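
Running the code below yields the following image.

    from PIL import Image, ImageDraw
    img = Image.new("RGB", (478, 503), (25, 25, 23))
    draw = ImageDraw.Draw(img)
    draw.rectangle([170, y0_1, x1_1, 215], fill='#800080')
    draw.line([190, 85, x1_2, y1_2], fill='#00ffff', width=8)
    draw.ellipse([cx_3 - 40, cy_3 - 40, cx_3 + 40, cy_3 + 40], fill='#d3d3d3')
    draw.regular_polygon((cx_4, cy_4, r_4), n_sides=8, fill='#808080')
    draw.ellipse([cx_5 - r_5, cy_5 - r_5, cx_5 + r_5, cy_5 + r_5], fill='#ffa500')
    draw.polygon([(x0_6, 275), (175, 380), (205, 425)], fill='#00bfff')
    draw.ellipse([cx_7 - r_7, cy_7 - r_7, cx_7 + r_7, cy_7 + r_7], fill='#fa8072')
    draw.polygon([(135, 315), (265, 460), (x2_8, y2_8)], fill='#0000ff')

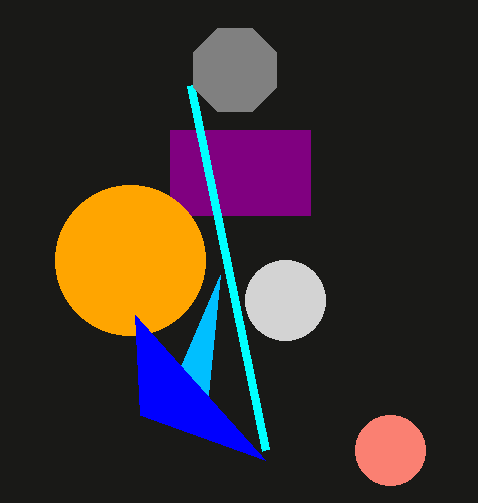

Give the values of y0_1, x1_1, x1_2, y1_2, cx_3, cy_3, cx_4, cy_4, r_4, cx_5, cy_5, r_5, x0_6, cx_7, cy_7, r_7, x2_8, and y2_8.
y0_1 = 130; x1_1 = 310; x1_2 = 265; y1_2 = 450; cx_3 = 285; cy_3 = 300; cx_4 = 235; cy_4 = 70; r_4 = 45; cx_5 = 130; cy_5 = 260; r_5 = 75; x0_6 = 220; cx_7 = 390; cy_7 = 450; r_7 = 35; x2_8 = 140; y2_8 = 415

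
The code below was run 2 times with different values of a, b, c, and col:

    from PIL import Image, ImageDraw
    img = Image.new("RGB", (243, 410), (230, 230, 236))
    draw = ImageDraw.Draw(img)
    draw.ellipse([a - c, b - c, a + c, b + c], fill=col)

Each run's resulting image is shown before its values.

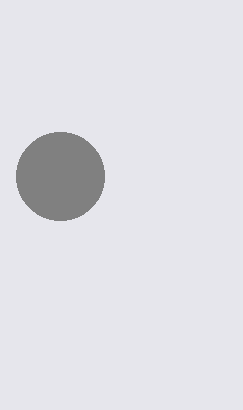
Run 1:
a = 60, b = 176, c = 44, col = 'gray'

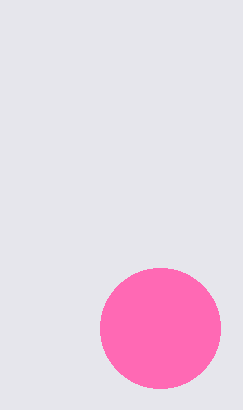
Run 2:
a = 160
b = 328
c = 60
col = 'hotpink'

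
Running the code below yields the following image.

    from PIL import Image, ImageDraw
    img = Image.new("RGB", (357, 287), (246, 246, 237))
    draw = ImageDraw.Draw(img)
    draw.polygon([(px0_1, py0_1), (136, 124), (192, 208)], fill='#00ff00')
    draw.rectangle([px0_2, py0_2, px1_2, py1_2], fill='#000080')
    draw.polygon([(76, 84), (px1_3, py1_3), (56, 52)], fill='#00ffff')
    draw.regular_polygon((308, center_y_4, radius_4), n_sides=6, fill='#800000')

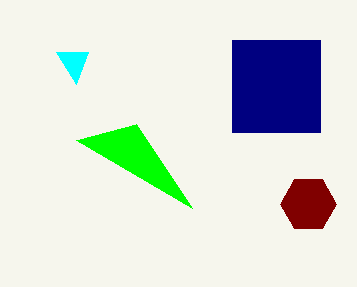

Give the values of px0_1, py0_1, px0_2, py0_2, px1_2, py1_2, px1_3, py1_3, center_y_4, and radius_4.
px0_1 = 76, py0_1 = 140, px0_2 = 232, py0_2 = 40, px1_2 = 320, py1_2 = 132, px1_3 = 88, py1_3 = 52, center_y_4 = 204, radius_4 = 28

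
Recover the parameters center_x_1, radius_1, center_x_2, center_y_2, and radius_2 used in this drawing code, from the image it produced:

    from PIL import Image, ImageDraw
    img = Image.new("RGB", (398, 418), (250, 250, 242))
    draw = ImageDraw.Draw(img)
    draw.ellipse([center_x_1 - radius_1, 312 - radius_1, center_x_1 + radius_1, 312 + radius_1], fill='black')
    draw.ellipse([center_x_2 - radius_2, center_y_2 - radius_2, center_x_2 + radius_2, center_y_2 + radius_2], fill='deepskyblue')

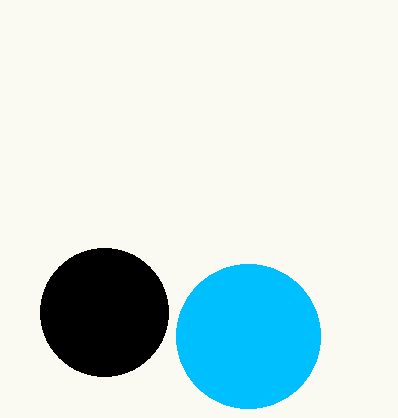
center_x_1 = 104
radius_1 = 64
center_x_2 = 248
center_y_2 = 336
radius_2 = 72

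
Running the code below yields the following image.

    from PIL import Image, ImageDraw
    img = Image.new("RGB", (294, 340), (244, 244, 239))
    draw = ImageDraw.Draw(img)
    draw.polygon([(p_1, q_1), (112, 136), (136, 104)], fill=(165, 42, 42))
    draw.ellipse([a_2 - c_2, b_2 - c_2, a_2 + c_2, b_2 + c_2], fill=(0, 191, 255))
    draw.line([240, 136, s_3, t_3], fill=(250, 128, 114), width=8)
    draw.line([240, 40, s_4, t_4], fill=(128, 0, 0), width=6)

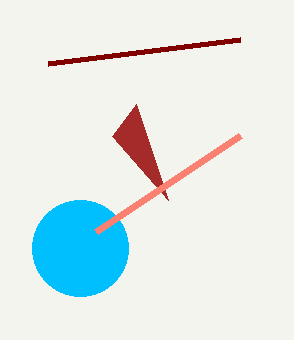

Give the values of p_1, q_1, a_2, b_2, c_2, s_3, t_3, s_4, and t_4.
p_1 = 168, q_1 = 200, a_2 = 80, b_2 = 248, c_2 = 48, s_3 = 96, t_3 = 232, s_4 = 48, t_4 = 64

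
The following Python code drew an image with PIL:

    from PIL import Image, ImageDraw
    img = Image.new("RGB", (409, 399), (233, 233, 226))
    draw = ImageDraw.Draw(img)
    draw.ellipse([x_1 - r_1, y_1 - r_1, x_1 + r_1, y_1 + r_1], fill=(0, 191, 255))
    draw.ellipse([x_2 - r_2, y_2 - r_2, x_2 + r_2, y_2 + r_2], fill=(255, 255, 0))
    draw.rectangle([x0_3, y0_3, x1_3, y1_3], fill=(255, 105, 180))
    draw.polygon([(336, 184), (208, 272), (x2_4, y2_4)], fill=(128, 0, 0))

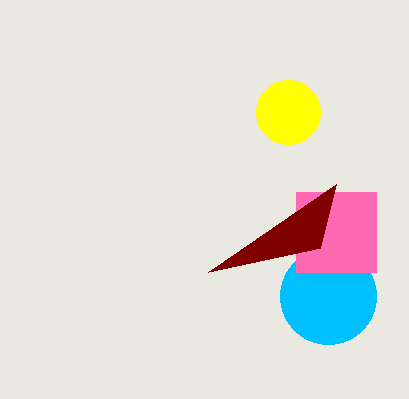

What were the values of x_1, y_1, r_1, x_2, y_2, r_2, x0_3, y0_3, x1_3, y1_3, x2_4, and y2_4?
x_1 = 328, y_1 = 296, r_1 = 48, x_2 = 288, y_2 = 112, r_2 = 32, x0_3 = 296, y0_3 = 192, x1_3 = 376, y1_3 = 272, x2_4 = 320, y2_4 = 248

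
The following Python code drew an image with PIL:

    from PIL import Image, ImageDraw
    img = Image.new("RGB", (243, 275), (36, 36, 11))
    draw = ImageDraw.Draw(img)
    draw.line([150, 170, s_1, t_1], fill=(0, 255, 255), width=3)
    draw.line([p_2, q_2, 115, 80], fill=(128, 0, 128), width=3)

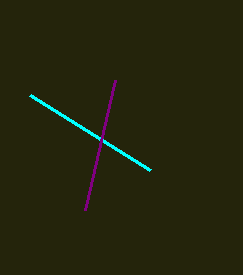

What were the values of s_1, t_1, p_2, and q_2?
s_1 = 30
t_1 = 95
p_2 = 85
q_2 = 210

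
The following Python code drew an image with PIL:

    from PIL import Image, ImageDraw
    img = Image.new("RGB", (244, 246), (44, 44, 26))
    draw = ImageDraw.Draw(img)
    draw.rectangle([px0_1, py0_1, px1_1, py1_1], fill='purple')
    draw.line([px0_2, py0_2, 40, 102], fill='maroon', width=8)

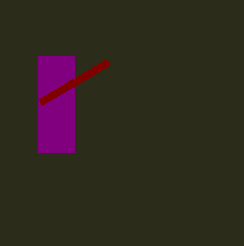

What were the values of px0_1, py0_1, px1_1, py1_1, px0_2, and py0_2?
px0_1 = 38; py0_1 = 56; px1_1 = 74; py1_1 = 152; px0_2 = 108; py0_2 = 62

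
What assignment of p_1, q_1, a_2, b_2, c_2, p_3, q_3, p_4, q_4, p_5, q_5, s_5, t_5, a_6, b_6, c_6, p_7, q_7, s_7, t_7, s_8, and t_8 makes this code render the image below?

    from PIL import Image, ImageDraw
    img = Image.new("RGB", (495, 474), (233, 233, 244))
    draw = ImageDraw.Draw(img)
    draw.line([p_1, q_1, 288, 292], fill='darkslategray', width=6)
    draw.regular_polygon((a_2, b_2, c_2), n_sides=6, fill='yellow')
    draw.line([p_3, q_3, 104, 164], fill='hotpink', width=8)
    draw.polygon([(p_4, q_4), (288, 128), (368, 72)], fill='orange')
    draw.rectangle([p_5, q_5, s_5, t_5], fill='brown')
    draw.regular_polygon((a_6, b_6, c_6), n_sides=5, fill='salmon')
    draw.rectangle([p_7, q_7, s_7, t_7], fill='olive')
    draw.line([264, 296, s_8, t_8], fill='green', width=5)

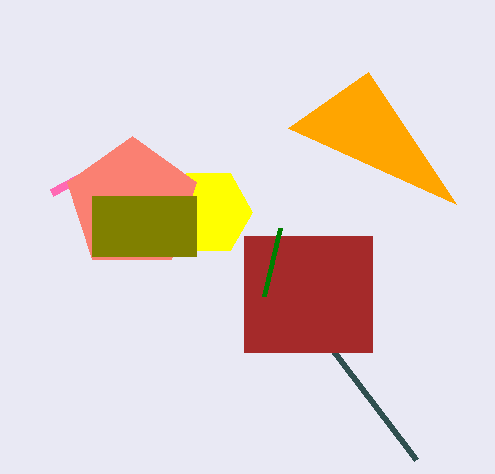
p_1 = 416; q_1 = 460; a_2 = 208; b_2 = 212; c_2 = 44; p_3 = 52; q_3 = 192; p_4 = 456; q_4 = 204; p_5 = 244; q_5 = 236; s_5 = 372; t_5 = 352; a_6 = 132; b_6 = 204; c_6 = 68; p_7 = 92; q_7 = 196; s_7 = 196; t_7 = 256; s_8 = 280; t_8 = 228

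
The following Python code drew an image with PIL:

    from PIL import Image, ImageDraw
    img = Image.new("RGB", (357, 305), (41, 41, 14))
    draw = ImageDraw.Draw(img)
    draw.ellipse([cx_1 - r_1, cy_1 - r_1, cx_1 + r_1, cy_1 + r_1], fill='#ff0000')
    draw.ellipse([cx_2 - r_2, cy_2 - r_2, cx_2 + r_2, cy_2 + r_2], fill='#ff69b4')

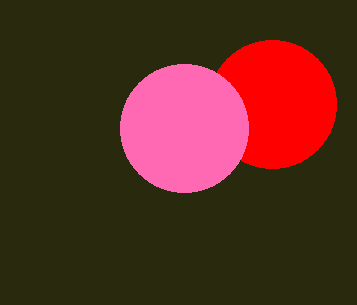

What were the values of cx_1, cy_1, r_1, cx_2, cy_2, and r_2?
cx_1 = 272, cy_1 = 104, r_1 = 64, cx_2 = 184, cy_2 = 128, r_2 = 64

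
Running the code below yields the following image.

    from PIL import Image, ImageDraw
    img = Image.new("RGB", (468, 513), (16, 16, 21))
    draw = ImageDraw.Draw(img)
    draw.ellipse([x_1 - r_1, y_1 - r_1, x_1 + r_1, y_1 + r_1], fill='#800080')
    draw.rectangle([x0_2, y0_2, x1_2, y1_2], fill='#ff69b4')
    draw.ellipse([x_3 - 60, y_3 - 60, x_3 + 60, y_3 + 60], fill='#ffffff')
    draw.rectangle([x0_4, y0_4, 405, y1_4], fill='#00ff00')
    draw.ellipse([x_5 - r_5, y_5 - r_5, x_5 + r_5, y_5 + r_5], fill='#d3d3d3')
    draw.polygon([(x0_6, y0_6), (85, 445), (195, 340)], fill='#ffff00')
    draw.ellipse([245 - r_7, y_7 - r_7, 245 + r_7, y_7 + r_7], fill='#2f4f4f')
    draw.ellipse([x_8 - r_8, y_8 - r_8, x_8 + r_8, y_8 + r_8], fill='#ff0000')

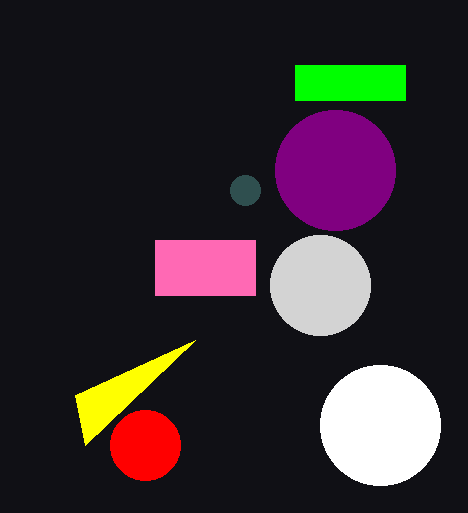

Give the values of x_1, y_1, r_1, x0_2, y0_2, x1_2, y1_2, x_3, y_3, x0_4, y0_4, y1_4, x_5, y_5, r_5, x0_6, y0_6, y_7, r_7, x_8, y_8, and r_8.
x_1 = 335, y_1 = 170, r_1 = 60, x0_2 = 155, y0_2 = 240, x1_2 = 255, y1_2 = 295, x_3 = 380, y_3 = 425, x0_4 = 295, y0_4 = 65, y1_4 = 100, x_5 = 320, y_5 = 285, r_5 = 50, x0_6 = 75, y0_6 = 395, y_7 = 190, r_7 = 15, x_8 = 145, y_8 = 445, r_8 = 35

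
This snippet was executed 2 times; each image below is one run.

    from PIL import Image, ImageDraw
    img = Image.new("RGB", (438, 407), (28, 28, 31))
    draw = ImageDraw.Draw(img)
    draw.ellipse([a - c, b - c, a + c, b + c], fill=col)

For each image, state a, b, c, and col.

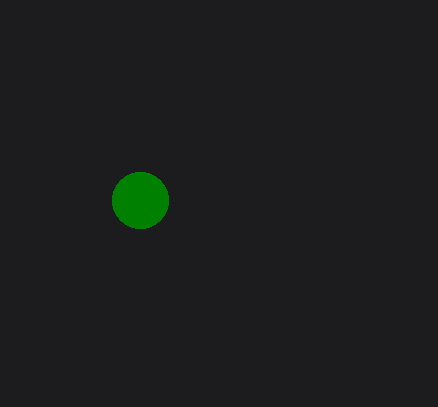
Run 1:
a = 140
b = 200
c = 28
col = 'green'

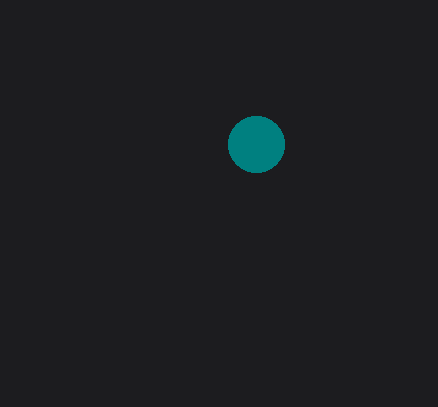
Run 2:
a = 256
b = 144
c = 28
col = 'teal'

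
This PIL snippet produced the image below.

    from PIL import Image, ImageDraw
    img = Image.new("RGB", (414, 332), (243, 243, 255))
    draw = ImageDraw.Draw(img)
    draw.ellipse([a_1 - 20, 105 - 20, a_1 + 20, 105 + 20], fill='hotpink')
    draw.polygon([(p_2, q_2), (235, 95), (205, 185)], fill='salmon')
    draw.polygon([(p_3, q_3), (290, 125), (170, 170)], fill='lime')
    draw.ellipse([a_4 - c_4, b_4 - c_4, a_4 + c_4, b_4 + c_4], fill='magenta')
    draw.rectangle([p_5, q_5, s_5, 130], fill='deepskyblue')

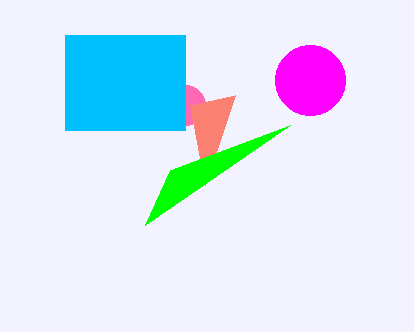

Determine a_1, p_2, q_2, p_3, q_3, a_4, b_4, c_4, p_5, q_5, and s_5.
a_1 = 185; p_2 = 190; q_2 = 105; p_3 = 145; q_3 = 225; a_4 = 310; b_4 = 80; c_4 = 35; p_5 = 65; q_5 = 35; s_5 = 185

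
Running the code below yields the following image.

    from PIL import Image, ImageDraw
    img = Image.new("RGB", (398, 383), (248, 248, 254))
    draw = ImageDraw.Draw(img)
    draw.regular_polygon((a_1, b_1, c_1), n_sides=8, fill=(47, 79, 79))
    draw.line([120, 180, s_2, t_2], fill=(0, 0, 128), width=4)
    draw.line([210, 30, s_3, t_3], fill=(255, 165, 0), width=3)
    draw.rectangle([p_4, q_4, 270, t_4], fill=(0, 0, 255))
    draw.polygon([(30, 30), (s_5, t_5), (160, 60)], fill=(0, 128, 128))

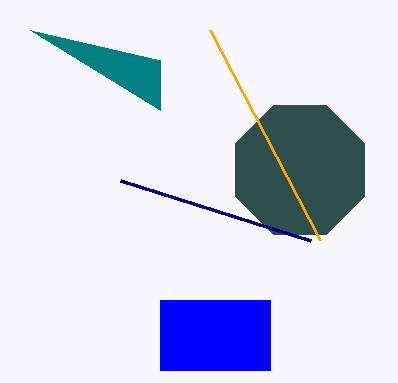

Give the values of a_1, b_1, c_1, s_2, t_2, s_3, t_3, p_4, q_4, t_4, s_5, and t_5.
a_1 = 300; b_1 = 170; c_1 = 70; s_2 = 310; t_2 = 240; s_3 = 320; t_3 = 240; p_4 = 160; q_4 = 300; t_4 = 370; s_5 = 160; t_5 = 110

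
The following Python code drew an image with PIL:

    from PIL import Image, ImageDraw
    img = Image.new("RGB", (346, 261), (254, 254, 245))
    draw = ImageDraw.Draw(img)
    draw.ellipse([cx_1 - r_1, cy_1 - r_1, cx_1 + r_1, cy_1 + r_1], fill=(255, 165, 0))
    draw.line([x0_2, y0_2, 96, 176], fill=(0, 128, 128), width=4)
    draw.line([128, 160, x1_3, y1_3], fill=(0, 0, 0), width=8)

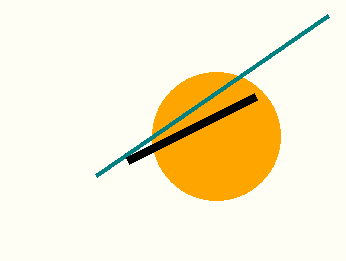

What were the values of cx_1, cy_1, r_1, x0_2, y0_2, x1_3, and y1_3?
cx_1 = 216
cy_1 = 136
r_1 = 64
x0_2 = 328
y0_2 = 16
x1_3 = 256
y1_3 = 96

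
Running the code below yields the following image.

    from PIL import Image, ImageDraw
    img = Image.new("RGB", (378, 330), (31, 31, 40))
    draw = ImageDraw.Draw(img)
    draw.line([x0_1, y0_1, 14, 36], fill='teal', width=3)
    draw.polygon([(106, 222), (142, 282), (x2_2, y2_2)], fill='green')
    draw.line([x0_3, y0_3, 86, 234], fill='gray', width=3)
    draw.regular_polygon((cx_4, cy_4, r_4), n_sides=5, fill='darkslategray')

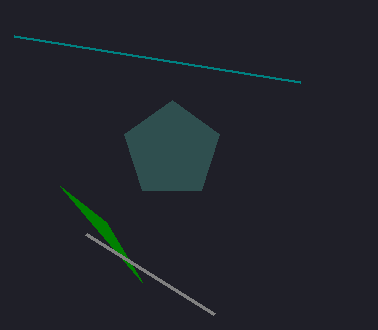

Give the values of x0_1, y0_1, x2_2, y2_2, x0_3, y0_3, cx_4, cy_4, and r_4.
x0_1 = 300; y0_1 = 82; x2_2 = 60; y2_2 = 186; x0_3 = 214; y0_3 = 314; cx_4 = 172; cy_4 = 150; r_4 = 50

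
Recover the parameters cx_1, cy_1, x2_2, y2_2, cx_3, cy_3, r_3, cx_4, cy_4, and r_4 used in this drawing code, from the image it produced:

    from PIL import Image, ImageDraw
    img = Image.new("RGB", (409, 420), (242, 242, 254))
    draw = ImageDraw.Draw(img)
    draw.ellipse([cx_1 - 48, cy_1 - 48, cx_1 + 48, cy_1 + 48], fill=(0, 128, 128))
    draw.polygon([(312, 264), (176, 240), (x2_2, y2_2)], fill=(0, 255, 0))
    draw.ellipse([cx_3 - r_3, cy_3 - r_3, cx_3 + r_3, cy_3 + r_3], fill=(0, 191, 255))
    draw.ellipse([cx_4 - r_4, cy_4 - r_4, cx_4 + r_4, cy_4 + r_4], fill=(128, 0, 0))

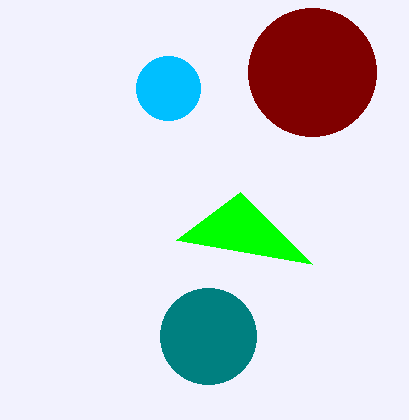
cx_1 = 208; cy_1 = 336; x2_2 = 240; y2_2 = 192; cx_3 = 168; cy_3 = 88; r_3 = 32; cx_4 = 312; cy_4 = 72; r_4 = 64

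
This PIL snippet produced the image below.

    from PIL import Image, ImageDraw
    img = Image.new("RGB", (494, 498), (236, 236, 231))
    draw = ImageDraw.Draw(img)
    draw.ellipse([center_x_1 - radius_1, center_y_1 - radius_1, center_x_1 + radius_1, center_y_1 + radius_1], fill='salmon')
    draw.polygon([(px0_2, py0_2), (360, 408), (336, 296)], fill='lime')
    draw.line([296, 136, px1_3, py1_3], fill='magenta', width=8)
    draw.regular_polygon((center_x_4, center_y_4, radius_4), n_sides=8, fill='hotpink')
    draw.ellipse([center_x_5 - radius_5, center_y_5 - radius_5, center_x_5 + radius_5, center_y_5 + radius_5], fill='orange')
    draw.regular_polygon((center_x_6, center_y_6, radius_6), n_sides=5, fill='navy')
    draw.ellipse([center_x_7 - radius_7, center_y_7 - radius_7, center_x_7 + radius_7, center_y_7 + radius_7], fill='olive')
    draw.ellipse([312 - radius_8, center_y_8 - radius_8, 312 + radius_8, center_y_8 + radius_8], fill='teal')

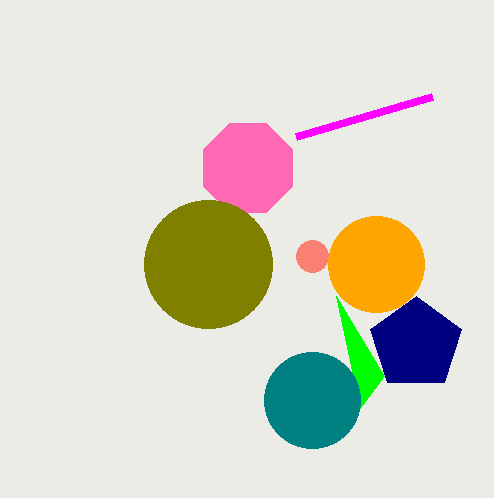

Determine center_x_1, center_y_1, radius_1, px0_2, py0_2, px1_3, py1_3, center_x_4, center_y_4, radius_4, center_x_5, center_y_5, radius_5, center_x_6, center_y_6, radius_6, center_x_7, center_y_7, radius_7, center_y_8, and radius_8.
center_x_1 = 312, center_y_1 = 256, radius_1 = 16, px0_2 = 384, py0_2 = 376, px1_3 = 432, py1_3 = 96, center_x_4 = 248, center_y_4 = 168, radius_4 = 48, center_x_5 = 376, center_y_5 = 264, radius_5 = 48, center_x_6 = 416, center_y_6 = 344, radius_6 = 48, center_x_7 = 208, center_y_7 = 264, radius_7 = 64, center_y_8 = 400, radius_8 = 48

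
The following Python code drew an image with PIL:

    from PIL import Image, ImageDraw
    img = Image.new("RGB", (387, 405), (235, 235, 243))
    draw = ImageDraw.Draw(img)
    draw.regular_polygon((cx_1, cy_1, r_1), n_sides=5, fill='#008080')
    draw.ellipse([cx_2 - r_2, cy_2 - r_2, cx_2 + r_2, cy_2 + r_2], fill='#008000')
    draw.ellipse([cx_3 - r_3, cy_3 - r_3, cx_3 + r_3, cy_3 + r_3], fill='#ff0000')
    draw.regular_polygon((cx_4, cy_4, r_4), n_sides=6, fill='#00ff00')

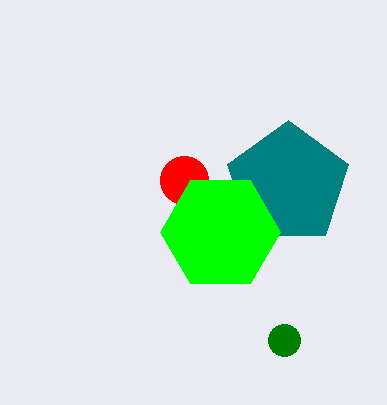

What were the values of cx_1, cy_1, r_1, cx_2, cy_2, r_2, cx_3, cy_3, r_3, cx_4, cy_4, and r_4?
cx_1 = 288
cy_1 = 184
r_1 = 64
cx_2 = 284
cy_2 = 340
r_2 = 16
cx_3 = 184
cy_3 = 180
r_3 = 24
cx_4 = 220
cy_4 = 232
r_4 = 60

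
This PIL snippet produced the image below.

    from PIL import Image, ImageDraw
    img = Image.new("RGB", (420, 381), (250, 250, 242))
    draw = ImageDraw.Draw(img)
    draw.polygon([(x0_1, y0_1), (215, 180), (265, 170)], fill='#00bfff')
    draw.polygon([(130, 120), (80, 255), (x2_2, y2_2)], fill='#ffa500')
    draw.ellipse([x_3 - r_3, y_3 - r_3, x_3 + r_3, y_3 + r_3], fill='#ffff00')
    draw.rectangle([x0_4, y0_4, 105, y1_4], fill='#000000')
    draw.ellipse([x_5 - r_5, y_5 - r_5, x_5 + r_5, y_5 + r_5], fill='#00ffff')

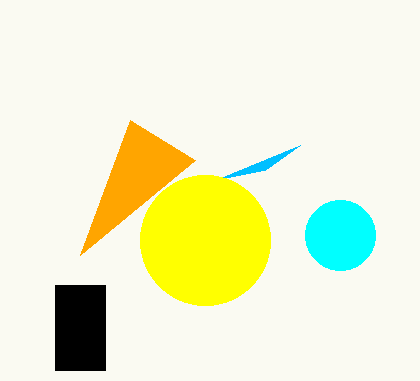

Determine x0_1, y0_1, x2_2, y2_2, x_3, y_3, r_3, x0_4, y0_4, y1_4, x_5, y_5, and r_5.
x0_1 = 300
y0_1 = 145
x2_2 = 195
y2_2 = 160
x_3 = 205
y_3 = 240
r_3 = 65
x0_4 = 55
y0_4 = 285
y1_4 = 370
x_5 = 340
y_5 = 235
r_5 = 35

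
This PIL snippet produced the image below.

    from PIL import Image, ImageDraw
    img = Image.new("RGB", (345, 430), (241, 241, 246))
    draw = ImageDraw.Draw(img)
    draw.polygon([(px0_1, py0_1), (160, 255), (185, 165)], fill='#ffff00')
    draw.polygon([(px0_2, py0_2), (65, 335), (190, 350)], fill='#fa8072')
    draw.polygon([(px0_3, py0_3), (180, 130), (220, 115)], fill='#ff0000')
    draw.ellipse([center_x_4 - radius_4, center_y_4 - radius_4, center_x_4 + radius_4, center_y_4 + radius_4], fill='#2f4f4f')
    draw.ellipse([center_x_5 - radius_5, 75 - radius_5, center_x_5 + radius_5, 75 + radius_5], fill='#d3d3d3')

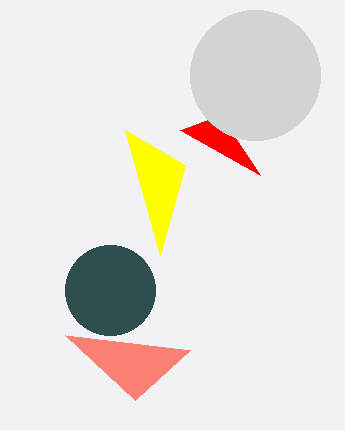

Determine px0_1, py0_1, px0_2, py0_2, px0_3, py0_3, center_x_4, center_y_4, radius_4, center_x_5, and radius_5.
px0_1 = 125, py0_1 = 130, px0_2 = 135, py0_2 = 400, px0_3 = 260, py0_3 = 175, center_x_4 = 110, center_y_4 = 290, radius_4 = 45, center_x_5 = 255, radius_5 = 65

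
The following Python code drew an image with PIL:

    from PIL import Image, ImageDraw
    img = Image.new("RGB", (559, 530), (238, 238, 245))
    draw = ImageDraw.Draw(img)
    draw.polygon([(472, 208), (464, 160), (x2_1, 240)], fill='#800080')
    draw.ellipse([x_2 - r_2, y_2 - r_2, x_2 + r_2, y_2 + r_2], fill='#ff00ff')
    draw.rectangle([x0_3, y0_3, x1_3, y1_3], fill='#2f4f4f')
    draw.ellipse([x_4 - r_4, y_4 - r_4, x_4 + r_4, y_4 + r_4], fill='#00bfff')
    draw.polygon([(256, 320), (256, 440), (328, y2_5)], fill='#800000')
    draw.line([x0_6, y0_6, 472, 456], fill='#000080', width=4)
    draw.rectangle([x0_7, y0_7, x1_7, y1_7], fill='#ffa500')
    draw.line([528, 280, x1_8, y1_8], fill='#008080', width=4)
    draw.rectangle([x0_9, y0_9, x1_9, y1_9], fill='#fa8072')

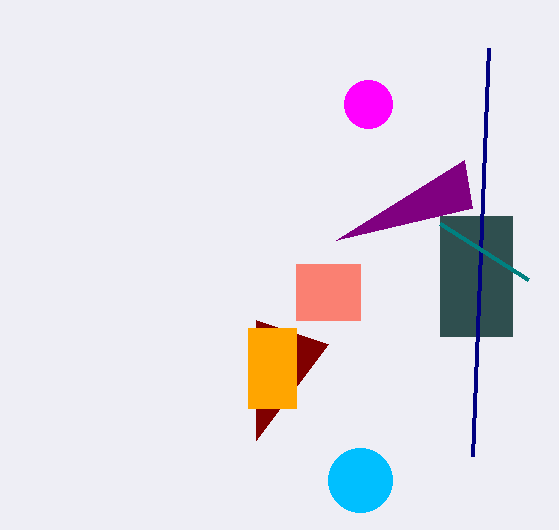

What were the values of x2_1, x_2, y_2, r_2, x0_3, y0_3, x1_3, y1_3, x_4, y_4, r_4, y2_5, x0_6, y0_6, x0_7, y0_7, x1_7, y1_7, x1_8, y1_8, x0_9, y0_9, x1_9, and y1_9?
x2_1 = 336
x_2 = 368
y_2 = 104
r_2 = 24
x0_3 = 440
y0_3 = 216
x1_3 = 512
y1_3 = 336
x_4 = 360
y_4 = 480
r_4 = 32
y2_5 = 344
x0_6 = 488
y0_6 = 48
x0_7 = 248
y0_7 = 328
x1_7 = 296
y1_7 = 408
x1_8 = 440
y1_8 = 224
x0_9 = 296
y0_9 = 264
x1_9 = 360
y1_9 = 320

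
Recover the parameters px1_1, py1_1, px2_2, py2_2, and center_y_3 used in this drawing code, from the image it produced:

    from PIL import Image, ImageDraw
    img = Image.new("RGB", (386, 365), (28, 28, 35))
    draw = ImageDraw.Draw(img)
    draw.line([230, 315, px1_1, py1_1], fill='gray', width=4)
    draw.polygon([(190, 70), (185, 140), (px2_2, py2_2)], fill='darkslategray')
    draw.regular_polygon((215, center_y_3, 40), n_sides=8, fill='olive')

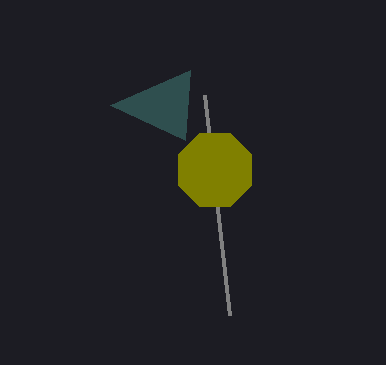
px1_1 = 205
py1_1 = 95
px2_2 = 110
py2_2 = 105
center_y_3 = 170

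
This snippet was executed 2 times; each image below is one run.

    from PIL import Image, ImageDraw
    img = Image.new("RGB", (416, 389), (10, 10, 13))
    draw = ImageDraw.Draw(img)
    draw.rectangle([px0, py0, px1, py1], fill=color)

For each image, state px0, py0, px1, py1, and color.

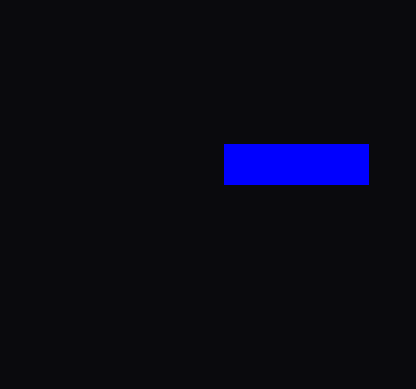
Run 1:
px0 = 224; py0 = 144; px1 = 368; py1 = 184; color = 'blue'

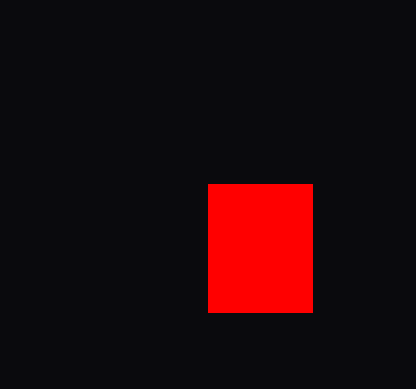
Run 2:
px0 = 208; py0 = 184; px1 = 312; py1 = 312; color = 'red'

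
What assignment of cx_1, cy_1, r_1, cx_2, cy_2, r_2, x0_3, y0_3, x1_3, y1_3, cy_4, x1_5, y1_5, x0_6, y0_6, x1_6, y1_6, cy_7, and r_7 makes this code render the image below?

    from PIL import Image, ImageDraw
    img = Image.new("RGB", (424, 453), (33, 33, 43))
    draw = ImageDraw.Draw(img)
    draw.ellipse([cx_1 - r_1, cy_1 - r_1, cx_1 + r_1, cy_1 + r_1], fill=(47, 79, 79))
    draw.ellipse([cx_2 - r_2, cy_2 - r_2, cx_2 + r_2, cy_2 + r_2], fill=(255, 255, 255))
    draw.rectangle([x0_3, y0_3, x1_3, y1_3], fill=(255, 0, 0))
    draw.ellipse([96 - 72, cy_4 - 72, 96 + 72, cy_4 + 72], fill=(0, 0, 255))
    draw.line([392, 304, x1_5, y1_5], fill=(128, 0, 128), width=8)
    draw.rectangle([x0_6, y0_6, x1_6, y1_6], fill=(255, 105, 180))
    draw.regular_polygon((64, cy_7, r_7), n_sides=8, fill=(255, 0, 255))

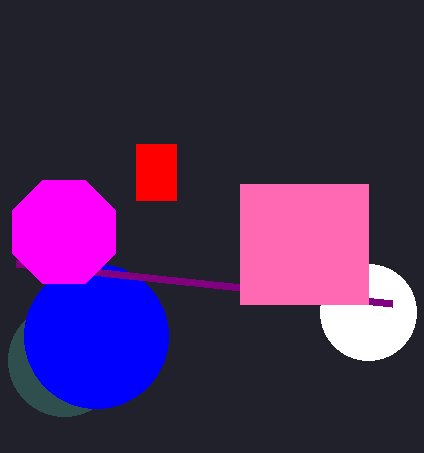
cx_1 = 64, cy_1 = 360, r_1 = 56, cx_2 = 368, cy_2 = 312, r_2 = 48, x0_3 = 136, y0_3 = 144, x1_3 = 176, y1_3 = 200, cy_4 = 336, x1_5 = 16, y1_5 = 264, x0_6 = 240, y0_6 = 184, x1_6 = 368, y1_6 = 304, cy_7 = 232, r_7 = 56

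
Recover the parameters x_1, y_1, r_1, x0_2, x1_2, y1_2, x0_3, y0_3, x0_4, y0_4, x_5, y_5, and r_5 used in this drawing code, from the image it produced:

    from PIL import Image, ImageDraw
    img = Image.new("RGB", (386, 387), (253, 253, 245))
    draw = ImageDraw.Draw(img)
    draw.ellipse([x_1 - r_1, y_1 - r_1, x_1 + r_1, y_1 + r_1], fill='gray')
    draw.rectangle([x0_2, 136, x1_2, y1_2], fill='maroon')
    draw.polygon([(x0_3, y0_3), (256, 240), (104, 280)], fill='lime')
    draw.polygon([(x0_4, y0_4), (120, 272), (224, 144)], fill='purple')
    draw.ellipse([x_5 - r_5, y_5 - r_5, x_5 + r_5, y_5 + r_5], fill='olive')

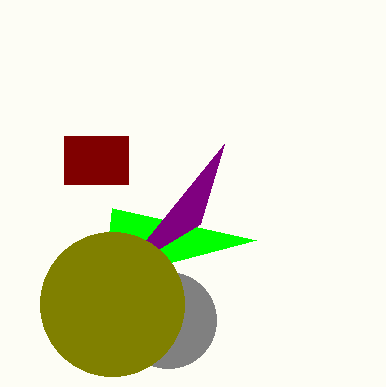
x_1 = 168
y_1 = 320
r_1 = 48
x0_2 = 64
x1_2 = 128
y1_2 = 184
x0_3 = 112
y0_3 = 208
x0_4 = 200
y0_4 = 224
x_5 = 112
y_5 = 304
r_5 = 72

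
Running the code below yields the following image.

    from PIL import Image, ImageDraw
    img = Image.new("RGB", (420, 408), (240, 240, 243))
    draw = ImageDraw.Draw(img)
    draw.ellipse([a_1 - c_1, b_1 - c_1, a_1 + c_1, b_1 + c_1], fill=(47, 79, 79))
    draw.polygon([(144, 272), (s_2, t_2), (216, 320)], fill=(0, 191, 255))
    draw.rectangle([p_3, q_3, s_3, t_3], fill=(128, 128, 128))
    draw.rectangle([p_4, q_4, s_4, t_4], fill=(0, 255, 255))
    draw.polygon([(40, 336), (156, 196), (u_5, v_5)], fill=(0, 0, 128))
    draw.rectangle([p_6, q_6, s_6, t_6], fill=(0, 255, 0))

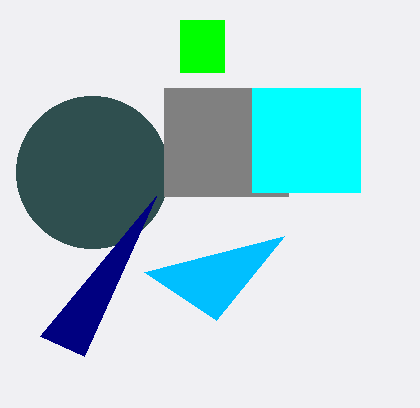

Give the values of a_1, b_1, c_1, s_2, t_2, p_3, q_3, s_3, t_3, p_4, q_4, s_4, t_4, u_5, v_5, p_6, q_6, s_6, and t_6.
a_1 = 92; b_1 = 172; c_1 = 76; s_2 = 284; t_2 = 236; p_3 = 164; q_3 = 88; s_3 = 288; t_3 = 196; p_4 = 252; q_4 = 88; s_4 = 360; t_4 = 192; u_5 = 84; v_5 = 356; p_6 = 180; q_6 = 20; s_6 = 224; t_6 = 72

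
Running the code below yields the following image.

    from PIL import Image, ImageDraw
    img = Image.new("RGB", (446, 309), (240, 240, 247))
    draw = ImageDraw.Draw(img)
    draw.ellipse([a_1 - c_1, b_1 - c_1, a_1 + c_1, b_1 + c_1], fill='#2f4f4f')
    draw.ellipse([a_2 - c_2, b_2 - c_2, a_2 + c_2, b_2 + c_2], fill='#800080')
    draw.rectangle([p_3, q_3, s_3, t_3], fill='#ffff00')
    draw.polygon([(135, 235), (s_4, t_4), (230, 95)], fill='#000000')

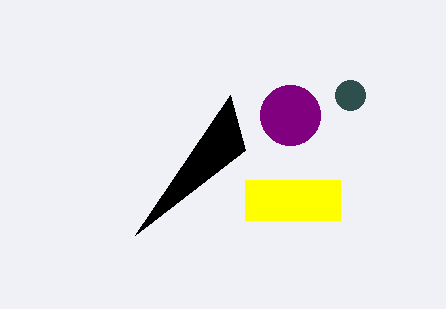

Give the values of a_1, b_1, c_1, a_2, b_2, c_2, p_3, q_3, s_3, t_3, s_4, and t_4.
a_1 = 350
b_1 = 95
c_1 = 15
a_2 = 290
b_2 = 115
c_2 = 30
p_3 = 245
q_3 = 180
s_3 = 340
t_3 = 220
s_4 = 245
t_4 = 150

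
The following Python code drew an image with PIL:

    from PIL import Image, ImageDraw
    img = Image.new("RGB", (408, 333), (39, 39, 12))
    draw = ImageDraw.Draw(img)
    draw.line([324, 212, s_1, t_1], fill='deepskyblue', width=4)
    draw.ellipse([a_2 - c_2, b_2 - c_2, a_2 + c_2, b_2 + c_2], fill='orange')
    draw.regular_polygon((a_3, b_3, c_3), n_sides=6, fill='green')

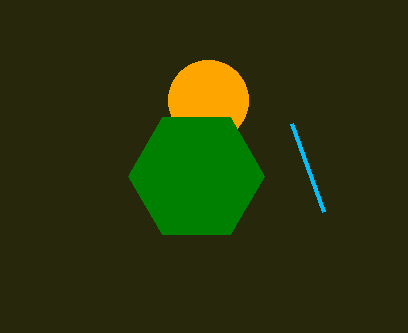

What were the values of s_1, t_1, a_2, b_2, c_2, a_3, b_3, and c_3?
s_1 = 292
t_1 = 124
a_2 = 208
b_2 = 100
c_2 = 40
a_3 = 196
b_3 = 176
c_3 = 68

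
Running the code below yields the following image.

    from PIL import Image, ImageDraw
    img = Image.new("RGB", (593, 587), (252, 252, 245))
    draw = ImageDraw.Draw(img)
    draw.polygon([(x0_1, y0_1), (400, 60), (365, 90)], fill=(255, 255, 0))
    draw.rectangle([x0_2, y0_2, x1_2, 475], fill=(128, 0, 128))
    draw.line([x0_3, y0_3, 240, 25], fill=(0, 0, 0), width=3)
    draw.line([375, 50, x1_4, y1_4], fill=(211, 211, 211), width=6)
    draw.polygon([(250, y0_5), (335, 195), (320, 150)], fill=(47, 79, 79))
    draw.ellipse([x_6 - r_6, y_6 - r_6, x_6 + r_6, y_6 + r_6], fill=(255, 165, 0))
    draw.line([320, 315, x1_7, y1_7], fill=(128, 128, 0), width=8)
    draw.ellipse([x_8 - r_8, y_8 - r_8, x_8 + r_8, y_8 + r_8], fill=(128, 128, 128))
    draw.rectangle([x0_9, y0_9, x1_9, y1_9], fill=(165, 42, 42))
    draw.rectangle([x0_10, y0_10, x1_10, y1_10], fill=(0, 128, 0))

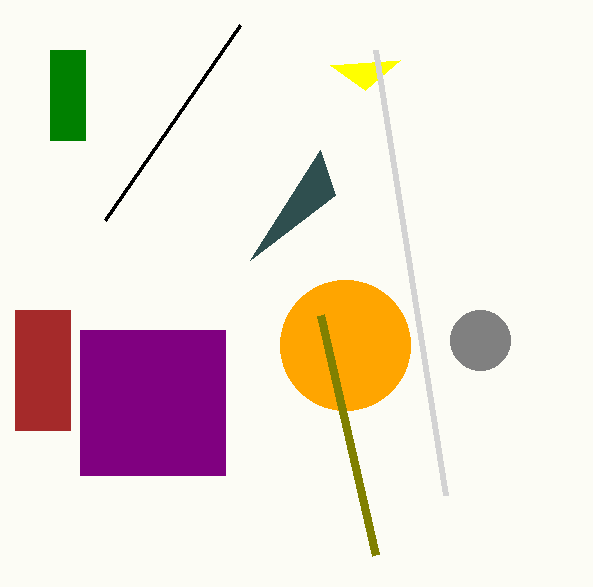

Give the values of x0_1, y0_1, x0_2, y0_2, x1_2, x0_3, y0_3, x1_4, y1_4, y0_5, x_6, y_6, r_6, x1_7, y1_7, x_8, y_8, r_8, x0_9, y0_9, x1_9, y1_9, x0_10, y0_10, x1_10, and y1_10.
x0_1 = 330
y0_1 = 65
x0_2 = 80
y0_2 = 330
x1_2 = 225
x0_3 = 105
y0_3 = 220
x1_4 = 445
y1_4 = 495
y0_5 = 260
x_6 = 345
y_6 = 345
r_6 = 65
x1_7 = 375
y1_7 = 555
x_8 = 480
y_8 = 340
r_8 = 30
x0_9 = 15
y0_9 = 310
x1_9 = 70
y1_9 = 430
x0_10 = 50
y0_10 = 50
x1_10 = 85
y1_10 = 140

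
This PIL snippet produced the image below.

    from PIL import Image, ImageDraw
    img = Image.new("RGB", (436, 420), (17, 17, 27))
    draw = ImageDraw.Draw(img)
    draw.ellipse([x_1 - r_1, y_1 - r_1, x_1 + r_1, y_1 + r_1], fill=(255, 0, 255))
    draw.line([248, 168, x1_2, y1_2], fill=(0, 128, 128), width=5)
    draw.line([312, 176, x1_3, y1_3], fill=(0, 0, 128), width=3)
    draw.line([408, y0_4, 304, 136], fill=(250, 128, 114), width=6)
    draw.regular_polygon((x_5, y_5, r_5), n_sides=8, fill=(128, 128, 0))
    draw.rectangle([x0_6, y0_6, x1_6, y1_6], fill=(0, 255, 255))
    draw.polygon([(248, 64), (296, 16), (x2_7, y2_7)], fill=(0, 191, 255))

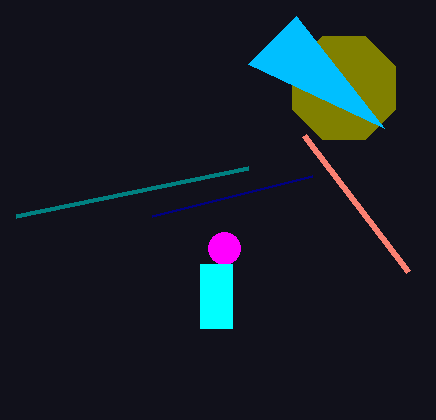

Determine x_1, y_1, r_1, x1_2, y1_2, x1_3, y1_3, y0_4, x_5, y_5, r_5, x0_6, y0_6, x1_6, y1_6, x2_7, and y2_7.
x_1 = 224
y_1 = 248
r_1 = 16
x1_2 = 16
y1_2 = 216
x1_3 = 152
y1_3 = 216
y0_4 = 272
x_5 = 344
y_5 = 88
r_5 = 56
x0_6 = 200
y0_6 = 264
x1_6 = 232
y1_6 = 328
x2_7 = 384
y2_7 = 128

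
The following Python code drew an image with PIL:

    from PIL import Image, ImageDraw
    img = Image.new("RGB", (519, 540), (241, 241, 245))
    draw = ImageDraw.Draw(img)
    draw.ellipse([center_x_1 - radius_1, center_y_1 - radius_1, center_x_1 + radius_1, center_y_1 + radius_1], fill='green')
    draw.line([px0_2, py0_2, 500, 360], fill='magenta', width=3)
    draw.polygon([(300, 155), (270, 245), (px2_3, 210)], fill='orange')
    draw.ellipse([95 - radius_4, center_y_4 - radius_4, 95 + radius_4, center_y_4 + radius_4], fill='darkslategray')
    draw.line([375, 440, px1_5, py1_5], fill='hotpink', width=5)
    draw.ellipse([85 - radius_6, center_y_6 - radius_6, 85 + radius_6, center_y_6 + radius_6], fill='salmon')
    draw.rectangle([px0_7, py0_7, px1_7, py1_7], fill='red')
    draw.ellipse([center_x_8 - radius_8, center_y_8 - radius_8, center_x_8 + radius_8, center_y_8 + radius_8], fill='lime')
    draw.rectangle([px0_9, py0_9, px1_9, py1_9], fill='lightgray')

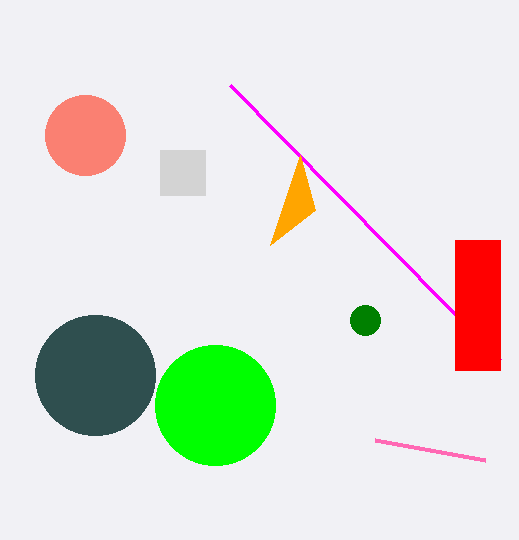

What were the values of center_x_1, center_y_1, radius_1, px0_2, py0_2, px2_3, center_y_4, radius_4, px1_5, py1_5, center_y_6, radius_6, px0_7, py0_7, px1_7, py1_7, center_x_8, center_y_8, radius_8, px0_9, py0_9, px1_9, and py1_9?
center_x_1 = 365
center_y_1 = 320
radius_1 = 15
px0_2 = 230
py0_2 = 85
px2_3 = 315
center_y_4 = 375
radius_4 = 60
px1_5 = 485
py1_5 = 460
center_y_6 = 135
radius_6 = 40
px0_7 = 455
py0_7 = 240
px1_7 = 500
py1_7 = 370
center_x_8 = 215
center_y_8 = 405
radius_8 = 60
px0_9 = 160
py0_9 = 150
px1_9 = 205
py1_9 = 195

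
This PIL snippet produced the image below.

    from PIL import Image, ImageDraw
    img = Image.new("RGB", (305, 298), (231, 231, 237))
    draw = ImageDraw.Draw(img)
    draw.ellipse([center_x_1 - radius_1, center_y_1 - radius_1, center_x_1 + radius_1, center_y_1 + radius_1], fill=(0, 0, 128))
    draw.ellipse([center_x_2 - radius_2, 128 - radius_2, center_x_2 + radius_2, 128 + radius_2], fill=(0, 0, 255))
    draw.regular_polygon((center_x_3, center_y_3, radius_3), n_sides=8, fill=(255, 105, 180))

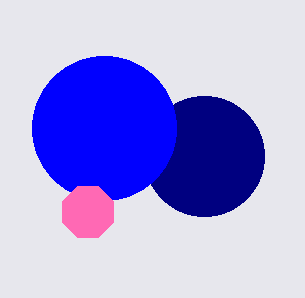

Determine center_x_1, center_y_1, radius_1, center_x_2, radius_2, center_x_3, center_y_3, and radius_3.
center_x_1 = 204
center_y_1 = 156
radius_1 = 60
center_x_2 = 104
radius_2 = 72
center_x_3 = 88
center_y_3 = 212
radius_3 = 28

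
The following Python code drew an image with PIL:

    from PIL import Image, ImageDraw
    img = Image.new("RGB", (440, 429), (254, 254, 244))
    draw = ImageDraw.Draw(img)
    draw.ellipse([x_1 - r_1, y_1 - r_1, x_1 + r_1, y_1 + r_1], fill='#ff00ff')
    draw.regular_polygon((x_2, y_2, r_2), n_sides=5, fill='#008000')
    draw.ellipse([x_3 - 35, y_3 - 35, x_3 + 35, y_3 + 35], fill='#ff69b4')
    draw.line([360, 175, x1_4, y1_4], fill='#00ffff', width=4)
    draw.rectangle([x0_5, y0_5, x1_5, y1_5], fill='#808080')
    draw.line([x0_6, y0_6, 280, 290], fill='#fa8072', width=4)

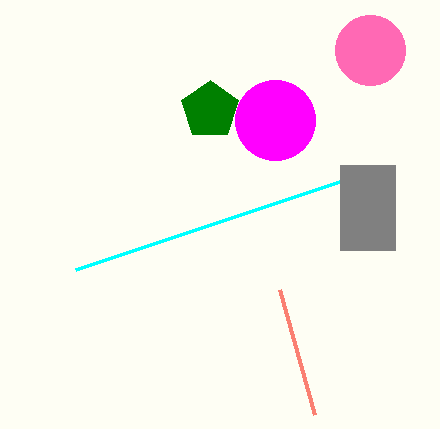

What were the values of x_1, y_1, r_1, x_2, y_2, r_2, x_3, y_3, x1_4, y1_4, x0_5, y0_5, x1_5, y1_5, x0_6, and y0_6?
x_1 = 275, y_1 = 120, r_1 = 40, x_2 = 210, y_2 = 110, r_2 = 30, x_3 = 370, y_3 = 50, x1_4 = 75, y1_4 = 270, x0_5 = 340, y0_5 = 165, x1_5 = 395, y1_5 = 250, x0_6 = 315, y0_6 = 415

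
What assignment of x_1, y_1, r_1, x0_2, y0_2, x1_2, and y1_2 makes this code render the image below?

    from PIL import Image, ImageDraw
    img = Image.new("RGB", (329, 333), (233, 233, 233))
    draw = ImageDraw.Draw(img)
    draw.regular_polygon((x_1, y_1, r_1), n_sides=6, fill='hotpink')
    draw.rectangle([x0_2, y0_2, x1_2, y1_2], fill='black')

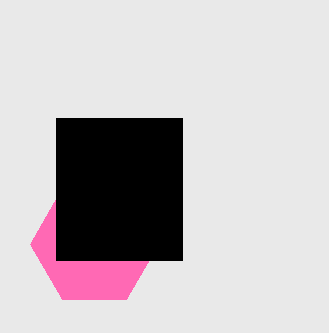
x_1 = 94, y_1 = 244, r_1 = 64, x0_2 = 56, y0_2 = 118, x1_2 = 182, y1_2 = 260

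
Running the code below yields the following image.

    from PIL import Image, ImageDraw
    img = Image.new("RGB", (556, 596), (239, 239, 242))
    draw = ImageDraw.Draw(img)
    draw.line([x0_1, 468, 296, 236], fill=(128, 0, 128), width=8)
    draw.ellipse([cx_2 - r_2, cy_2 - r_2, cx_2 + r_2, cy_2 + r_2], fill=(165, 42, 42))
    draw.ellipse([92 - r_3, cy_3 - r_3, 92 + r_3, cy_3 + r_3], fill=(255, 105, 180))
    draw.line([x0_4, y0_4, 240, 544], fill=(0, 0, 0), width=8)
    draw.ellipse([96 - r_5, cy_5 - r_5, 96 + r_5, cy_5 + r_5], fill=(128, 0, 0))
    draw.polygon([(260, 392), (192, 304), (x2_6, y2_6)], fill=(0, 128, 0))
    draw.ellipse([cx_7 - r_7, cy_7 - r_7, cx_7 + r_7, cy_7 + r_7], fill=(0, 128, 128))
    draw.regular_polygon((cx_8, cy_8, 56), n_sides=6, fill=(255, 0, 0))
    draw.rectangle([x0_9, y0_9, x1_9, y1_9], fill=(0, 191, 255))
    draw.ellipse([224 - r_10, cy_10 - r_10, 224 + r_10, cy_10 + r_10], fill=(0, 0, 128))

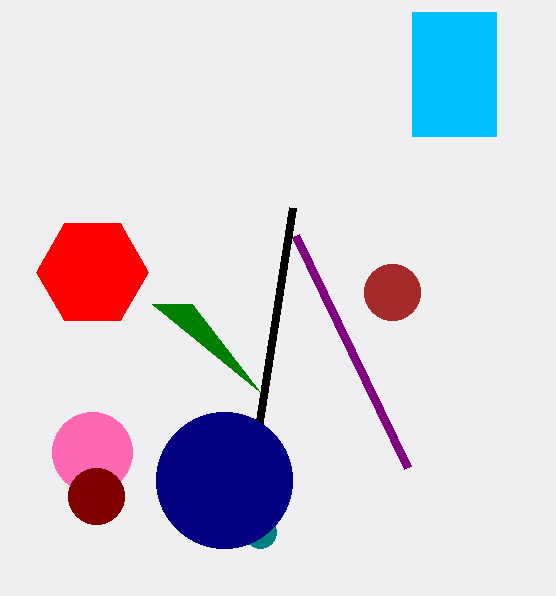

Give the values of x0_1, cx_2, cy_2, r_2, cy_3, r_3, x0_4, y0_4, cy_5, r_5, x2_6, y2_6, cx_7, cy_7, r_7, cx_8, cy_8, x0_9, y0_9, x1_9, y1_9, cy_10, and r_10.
x0_1 = 408, cx_2 = 392, cy_2 = 292, r_2 = 28, cy_3 = 452, r_3 = 40, x0_4 = 292, y0_4 = 208, cy_5 = 496, r_5 = 28, x2_6 = 152, y2_6 = 304, cx_7 = 260, cy_7 = 532, r_7 = 16, cx_8 = 92, cy_8 = 272, x0_9 = 412, y0_9 = 12, x1_9 = 496, y1_9 = 136, cy_10 = 480, r_10 = 68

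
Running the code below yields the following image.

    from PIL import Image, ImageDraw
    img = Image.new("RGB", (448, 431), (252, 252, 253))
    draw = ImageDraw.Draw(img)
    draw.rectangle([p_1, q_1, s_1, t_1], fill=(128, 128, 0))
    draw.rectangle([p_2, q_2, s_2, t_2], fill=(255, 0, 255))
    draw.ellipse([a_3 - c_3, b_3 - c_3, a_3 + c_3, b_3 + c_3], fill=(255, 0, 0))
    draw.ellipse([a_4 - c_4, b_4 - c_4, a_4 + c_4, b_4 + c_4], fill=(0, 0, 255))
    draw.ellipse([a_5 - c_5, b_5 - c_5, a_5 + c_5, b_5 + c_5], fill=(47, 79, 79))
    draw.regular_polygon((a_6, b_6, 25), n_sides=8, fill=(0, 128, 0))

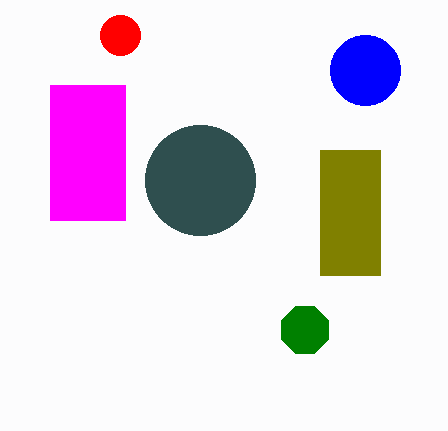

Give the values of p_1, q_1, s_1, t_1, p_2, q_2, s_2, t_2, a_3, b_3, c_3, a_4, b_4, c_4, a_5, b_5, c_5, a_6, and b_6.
p_1 = 320
q_1 = 150
s_1 = 380
t_1 = 275
p_2 = 50
q_2 = 85
s_2 = 125
t_2 = 220
a_3 = 120
b_3 = 35
c_3 = 20
a_4 = 365
b_4 = 70
c_4 = 35
a_5 = 200
b_5 = 180
c_5 = 55
a_6 = 305
b_6 = 330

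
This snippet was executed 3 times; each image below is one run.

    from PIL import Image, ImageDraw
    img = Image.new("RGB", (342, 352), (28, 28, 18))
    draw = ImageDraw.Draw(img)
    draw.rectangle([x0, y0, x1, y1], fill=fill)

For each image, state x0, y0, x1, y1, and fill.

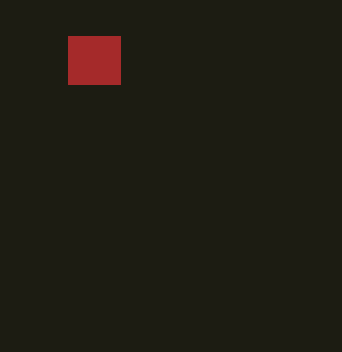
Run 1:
x0 = 68, y0 = 36, x1 = 120, y1 = 84, fill = 'brown'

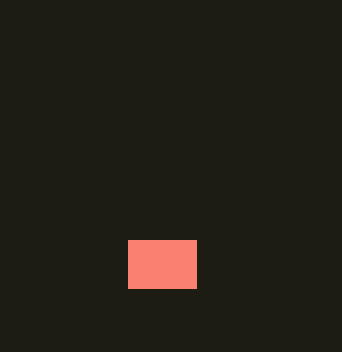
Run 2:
x0 = 128
y0 = 240
x1 = 196
y1 = 288
fill = 'salmon'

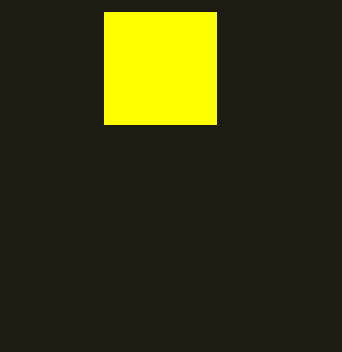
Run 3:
x0 = 104, y0 = 12, x1 = 216, y1 = 124, fill = 'yellow'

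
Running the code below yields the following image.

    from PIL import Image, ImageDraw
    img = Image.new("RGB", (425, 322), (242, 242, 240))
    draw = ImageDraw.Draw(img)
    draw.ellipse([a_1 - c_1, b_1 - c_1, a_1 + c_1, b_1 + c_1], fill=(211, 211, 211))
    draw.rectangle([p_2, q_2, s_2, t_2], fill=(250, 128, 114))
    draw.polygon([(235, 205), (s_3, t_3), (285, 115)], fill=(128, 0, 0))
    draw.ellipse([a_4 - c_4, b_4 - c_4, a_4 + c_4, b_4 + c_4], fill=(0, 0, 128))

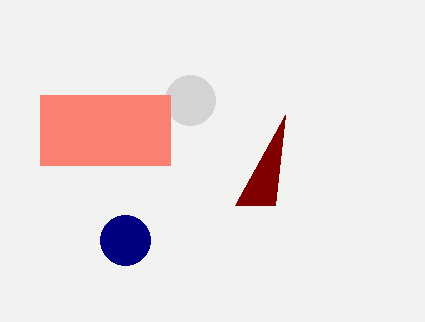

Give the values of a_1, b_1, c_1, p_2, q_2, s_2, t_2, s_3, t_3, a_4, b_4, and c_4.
a_1 = 190; b_1 = 100; c_1 = 25; p_2 = 40; q_2 = 95; s_2 = 170; t_2 = 165; s_3 = 275; t_3 = 205; a_4 = 125; b_4 = 240; c_4 = 25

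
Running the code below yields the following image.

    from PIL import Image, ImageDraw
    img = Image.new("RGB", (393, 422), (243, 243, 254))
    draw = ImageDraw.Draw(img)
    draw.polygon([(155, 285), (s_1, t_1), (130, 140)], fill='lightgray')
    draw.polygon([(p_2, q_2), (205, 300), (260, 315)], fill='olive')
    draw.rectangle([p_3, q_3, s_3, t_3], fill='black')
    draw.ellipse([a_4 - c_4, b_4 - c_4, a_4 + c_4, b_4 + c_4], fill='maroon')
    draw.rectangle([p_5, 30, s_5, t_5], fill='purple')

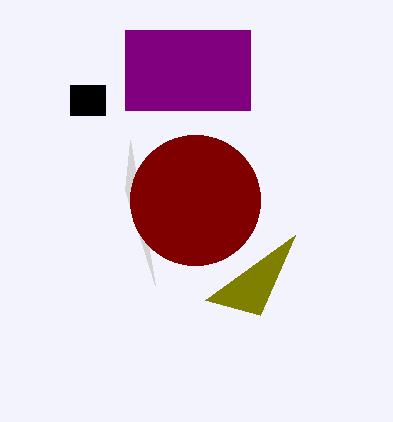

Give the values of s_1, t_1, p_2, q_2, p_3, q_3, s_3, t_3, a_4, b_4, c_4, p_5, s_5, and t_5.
s_1 = 125, t_1 = 190, p_2 = 295, q_2 = 235, p_3 = 70, q_3 = 85, s_3 = 105, t_3 = 115, a_4 = 195, b_4 = 200, c_4 = 65, p_5 = 125, s_5 = 250, t_5 = 110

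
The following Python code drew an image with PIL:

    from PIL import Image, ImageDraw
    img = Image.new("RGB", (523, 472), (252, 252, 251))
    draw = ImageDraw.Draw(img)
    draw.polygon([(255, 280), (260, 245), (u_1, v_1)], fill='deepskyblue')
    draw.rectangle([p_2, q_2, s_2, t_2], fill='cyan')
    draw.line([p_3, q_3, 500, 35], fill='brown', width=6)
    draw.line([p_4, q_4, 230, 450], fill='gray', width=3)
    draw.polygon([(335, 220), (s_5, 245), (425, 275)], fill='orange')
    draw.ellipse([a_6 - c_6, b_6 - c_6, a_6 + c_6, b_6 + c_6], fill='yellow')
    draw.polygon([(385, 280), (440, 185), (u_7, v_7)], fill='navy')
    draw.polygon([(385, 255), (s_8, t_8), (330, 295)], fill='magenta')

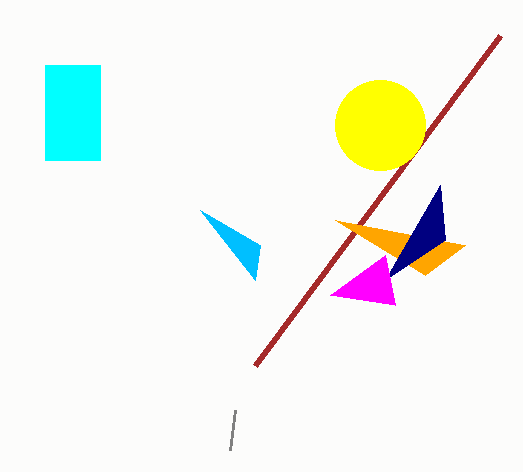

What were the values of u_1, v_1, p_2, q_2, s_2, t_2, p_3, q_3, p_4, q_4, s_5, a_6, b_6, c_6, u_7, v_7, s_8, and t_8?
u_1 = 200, v_1 = 210, p_2 = 45, q_2 = 65, s_2 = 100, t_2 = 160, p_3 = 255, q_3 = 365, p_4 = 235, q_4 = 410, s_5 = 465, a_6 = 380, b_6 = 125, c_6 = 45, u_7 = 445, v_7 = 240, s_8 = 395, t_8 = 305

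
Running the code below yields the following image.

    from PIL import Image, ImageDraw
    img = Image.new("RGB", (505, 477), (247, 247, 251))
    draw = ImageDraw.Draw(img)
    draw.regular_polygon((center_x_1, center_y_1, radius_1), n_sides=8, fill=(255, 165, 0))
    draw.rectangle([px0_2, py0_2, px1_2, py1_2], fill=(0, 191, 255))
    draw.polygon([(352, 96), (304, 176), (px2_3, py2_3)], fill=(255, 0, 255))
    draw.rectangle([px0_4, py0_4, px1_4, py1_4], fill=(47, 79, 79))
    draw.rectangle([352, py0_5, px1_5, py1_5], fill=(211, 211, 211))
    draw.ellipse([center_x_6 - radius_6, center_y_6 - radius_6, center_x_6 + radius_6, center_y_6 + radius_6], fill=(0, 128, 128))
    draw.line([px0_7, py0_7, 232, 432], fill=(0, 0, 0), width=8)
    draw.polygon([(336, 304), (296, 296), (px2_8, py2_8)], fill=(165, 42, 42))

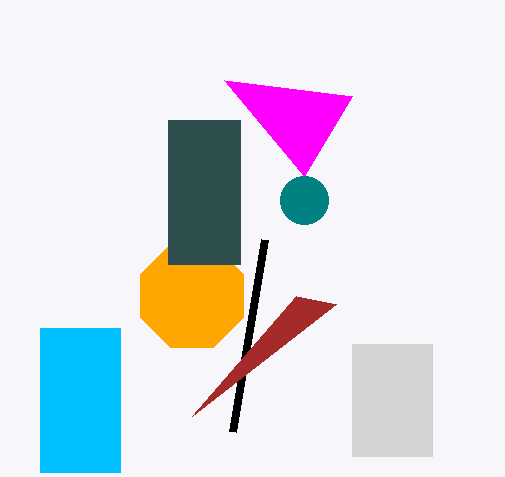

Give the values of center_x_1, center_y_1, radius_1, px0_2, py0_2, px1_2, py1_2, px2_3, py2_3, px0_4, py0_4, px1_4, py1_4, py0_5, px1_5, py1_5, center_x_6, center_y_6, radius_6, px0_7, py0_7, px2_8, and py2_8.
center_x_1 = 192; center_y_1 = 296; radius_1 = 56; px0_2 = 40; py0_2 = 328; px1_2 = 120; py1_2 = 472; px2_3 = 224; py2_3 = 80; px0_4 = 168; py0_4 = 120; px1_4 = 240; py1_4 = 264; py0_5 = 344; px1_5 = 432; py1_5 = 456; center_x_6 = 304; center_y_6 = 200; radius_6 = 24; px0_7 = 264; py0_7 = 240; px2_8 = 192; py2_8 = 416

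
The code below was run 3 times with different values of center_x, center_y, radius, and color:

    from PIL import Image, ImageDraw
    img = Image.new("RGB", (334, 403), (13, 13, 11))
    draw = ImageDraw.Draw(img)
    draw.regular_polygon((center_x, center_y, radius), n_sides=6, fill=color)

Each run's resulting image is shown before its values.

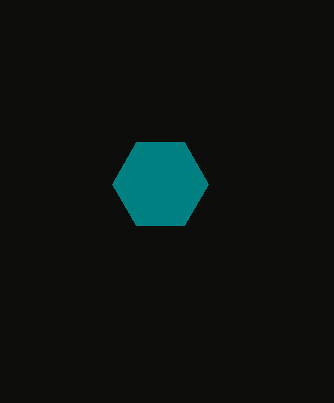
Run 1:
center_x = 160; center_y = 184; radius = 48; color = 'teal'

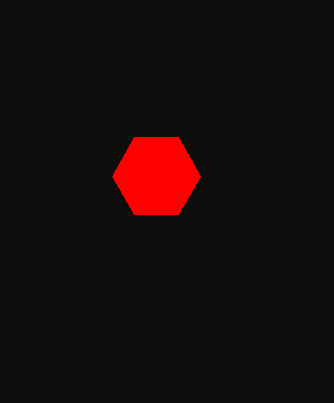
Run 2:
center_x = 156
center_y = 176
radius = 44
color = 'red'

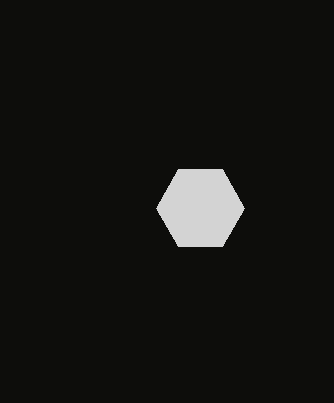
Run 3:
center_x = 200, center_y = 208, radius = 44, color = 'lightgray'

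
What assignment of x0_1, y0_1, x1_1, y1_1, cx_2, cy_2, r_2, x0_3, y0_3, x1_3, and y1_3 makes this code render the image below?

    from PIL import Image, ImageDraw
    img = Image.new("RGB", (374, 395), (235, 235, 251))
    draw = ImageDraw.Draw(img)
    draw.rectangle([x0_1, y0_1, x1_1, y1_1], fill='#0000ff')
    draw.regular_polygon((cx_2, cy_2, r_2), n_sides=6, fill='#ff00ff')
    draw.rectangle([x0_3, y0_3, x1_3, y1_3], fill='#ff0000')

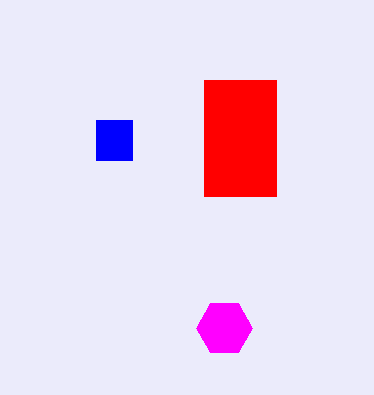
x0_1 = 96, y0_1 = 120, x1_1 = 132, y1_1 = 160, cx_2 = 224, cy_2 = 328, r_2 = 28, x0_3 = 204, y0_3 = 80, x1_3 = 276, y1_3 = 196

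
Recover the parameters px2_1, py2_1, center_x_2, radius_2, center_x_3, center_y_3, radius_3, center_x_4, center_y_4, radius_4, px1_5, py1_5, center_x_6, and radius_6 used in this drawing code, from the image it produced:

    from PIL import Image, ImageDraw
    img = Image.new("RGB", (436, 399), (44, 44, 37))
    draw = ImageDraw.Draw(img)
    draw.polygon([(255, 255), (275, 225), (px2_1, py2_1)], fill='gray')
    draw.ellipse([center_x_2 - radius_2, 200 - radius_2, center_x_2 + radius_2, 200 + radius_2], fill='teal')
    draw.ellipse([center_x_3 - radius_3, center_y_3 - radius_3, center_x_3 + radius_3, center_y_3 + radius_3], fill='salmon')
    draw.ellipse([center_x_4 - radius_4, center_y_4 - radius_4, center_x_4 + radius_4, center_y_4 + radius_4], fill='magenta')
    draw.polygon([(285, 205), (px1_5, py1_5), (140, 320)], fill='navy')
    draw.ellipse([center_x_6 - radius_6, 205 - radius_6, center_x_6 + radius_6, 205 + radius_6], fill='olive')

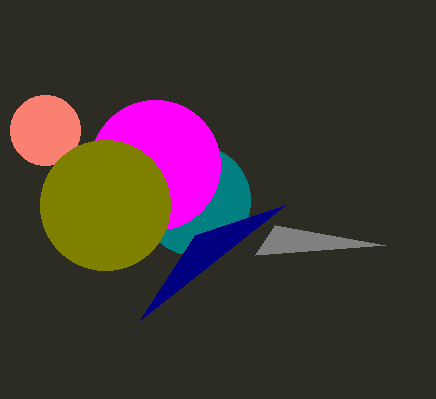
px2_1 = 385; py2_1 = 245; center_x_2 = 195; radius_2 = 55; center_x_3 = 45; center_y_3 = 130; radius_3 = 35; center_x_4 = 155; center_y_4 = 165; radius_4 = 65; px1_5 = 195; py1_5 = 235; center_x_6 = 105; radius_6 = 65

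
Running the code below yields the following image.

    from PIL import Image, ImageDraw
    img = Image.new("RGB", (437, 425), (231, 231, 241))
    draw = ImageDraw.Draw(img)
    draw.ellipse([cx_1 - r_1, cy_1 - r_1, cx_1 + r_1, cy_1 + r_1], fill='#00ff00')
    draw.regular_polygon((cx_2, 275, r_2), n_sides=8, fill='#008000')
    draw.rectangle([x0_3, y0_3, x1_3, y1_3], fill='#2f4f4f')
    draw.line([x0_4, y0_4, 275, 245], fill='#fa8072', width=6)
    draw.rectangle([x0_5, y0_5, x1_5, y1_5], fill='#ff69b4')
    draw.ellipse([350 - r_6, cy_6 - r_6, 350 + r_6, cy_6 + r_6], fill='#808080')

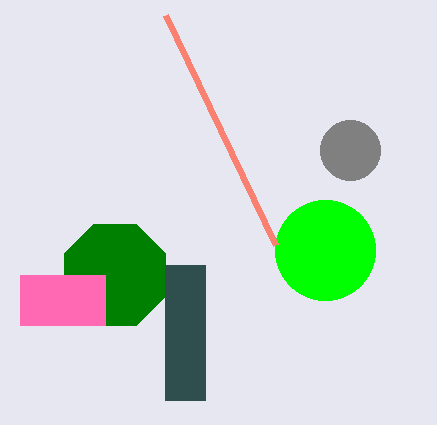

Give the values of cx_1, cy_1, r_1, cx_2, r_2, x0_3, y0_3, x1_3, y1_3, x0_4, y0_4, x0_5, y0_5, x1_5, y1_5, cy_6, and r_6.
cx_1 = 325; cy_1 = 250; r_1 = 50; cx_2 = 115; r_2 = 55; x0_3 = 165; y0_3 = 265; x1_3 = 205; y1_3 = 400; x0_4 = 165; y0_4 = 15; x0_5 = 20; y0_5 = 275; x1_5 = 105; y1_5 = 325; cy_6 = 150; r_6 = 30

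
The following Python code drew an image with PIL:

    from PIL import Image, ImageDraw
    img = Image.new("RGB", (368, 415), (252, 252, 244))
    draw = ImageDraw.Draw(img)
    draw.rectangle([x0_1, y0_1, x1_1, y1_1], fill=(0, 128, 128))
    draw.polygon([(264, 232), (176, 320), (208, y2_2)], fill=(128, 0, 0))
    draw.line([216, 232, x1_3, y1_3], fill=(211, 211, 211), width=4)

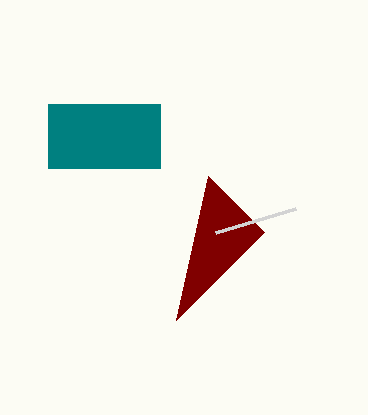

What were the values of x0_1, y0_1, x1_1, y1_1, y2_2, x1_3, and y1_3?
x0_1 = 48, y0_1 = 104, x1_1 = 160, y1_1 = 168, y2_2 = 176, x1_3 = 296, y1_3 = 208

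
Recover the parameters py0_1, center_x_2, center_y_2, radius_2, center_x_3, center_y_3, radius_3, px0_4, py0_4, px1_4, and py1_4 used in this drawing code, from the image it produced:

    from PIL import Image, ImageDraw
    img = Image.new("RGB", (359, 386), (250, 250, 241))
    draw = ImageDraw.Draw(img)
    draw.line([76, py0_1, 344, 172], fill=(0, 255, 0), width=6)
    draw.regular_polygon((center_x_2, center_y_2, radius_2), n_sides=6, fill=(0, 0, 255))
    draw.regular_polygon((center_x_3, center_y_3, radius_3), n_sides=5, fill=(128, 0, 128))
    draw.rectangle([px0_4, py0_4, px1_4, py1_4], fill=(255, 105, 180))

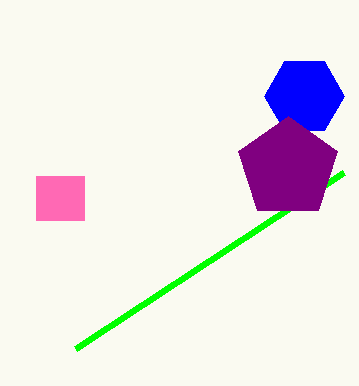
py0_1 = 348
center_x_2 = 304
center_y_2 = 96
radius_2 = 40
center_x_3 = 288
center_y_3 = 168
radius_3 = 52
px0_4 = 36
py0_4 = 176
px1_4 = 84
py1_4 = 220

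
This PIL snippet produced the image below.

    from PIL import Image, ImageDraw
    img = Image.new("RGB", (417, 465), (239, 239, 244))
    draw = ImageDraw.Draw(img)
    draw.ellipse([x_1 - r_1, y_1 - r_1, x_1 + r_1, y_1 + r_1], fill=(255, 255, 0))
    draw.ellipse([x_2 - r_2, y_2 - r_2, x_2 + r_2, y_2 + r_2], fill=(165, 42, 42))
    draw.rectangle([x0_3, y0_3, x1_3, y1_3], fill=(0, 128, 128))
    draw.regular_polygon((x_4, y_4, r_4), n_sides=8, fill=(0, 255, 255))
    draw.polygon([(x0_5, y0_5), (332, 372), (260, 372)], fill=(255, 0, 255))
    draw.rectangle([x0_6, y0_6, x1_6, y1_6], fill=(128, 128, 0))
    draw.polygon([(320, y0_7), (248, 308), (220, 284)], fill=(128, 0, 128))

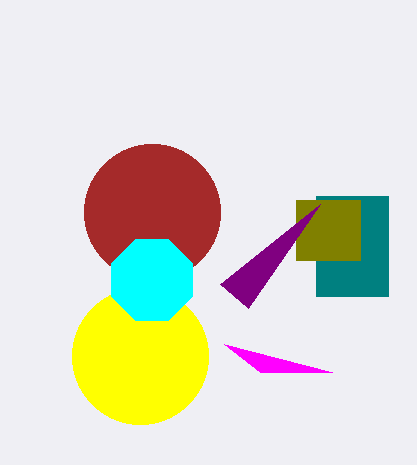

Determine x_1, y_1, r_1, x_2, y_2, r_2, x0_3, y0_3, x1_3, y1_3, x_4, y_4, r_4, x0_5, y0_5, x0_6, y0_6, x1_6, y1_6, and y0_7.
x_1 = 140; y_1 = 356; r_1 = 68; x_2 = 152; y_2 = 212; r_2 = 68; x0_3 = 316; y0_3 = 196; x1_3 = 388; y1_3 = 296; x_4 = 152; y_4 = 280; r_4 = 44; x0_5 = 224; y0_5 = 344; x0_6 = 296; y0_6 = 200; x1_6 = 360; y1_6 = 260; y0_7 = 204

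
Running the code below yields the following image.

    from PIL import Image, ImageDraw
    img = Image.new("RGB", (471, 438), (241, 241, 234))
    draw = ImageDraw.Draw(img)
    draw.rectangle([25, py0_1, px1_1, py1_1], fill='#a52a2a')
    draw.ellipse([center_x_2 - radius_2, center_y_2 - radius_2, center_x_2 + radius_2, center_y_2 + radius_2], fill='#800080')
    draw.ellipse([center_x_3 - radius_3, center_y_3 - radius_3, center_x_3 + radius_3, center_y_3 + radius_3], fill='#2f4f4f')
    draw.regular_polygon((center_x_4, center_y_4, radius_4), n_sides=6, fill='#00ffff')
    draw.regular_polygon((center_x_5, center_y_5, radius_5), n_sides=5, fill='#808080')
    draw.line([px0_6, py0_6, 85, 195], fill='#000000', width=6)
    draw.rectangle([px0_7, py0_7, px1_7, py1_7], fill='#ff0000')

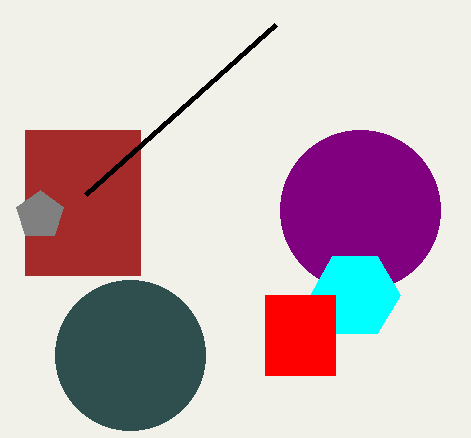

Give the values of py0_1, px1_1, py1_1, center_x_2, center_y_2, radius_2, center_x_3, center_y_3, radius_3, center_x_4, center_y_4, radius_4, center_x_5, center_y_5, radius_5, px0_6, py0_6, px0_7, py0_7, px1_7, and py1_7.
py0_1 = 130
px1_1 = 140
py1_1 = 275
center_x_2 = 360
center_y_2 = 210
radius_2 = 80
center_x_3 = 130
center_y_3 = 355
radius_3 = 75
center_x_4 = 355
center_y_4 = 295
radius_4 = 45
center_x_5 = 40
center_y_5 = 215
radius_5 = 25
px0_6 = 275
py0_6 = 25
px0_7 = 265
py0_7 = 295
px1_7 = 335
py1_7 = 375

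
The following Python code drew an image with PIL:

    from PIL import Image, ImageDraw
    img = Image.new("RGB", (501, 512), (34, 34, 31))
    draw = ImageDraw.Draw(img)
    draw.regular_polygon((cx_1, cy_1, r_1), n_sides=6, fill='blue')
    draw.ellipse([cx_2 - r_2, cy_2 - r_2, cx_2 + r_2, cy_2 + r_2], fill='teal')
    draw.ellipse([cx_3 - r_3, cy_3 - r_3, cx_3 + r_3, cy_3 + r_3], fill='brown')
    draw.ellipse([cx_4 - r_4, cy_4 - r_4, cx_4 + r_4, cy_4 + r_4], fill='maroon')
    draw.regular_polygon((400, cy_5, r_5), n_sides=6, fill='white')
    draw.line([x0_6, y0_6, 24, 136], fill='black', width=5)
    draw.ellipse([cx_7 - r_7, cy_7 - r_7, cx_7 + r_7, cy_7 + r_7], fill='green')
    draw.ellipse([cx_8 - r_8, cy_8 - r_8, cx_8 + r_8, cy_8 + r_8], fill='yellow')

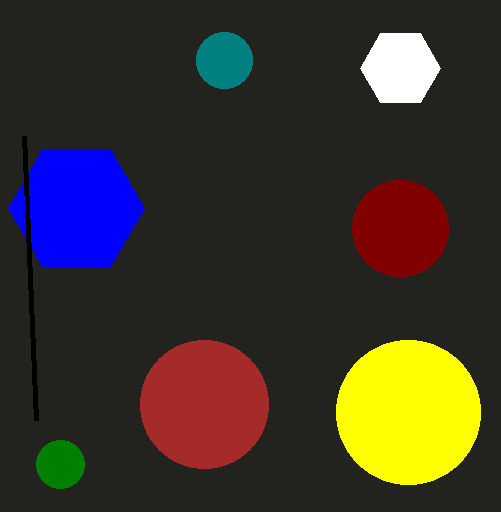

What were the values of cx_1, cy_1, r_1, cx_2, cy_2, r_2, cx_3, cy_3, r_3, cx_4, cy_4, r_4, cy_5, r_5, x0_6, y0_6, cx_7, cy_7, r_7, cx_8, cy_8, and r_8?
cx_1 = 76
cy_1 = 208
r_1 = 68
cx_2 = 224
cy_2 = 60
r_2 = 28
cx_3 = 204
cy_3 = 404
r_3 = 64
cx_4 = 400
cy_4 = 228
r_4 = 48
cy_5 = 68
r_5 = 40
x0_6 = 36
y0_6 = 420
cx_7 = 60
cy_7 = 464
r_7 = 24
cx_8 = 408
cy_8 = 412
r_8 = 72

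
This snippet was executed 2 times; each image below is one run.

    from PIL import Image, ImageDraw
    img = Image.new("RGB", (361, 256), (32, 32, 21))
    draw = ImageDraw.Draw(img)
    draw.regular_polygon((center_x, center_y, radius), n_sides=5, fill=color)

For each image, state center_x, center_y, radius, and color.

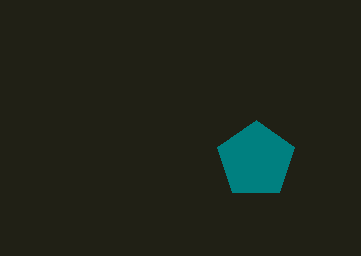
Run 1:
center_x = 256; center_y = 160; radius = 40; color = 'teal'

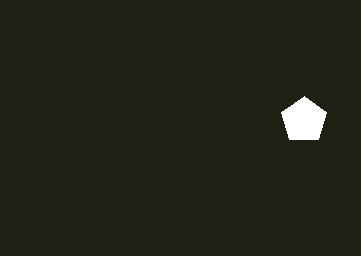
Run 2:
center_x = 304, center_y = 120, radius = 24, color = 'white'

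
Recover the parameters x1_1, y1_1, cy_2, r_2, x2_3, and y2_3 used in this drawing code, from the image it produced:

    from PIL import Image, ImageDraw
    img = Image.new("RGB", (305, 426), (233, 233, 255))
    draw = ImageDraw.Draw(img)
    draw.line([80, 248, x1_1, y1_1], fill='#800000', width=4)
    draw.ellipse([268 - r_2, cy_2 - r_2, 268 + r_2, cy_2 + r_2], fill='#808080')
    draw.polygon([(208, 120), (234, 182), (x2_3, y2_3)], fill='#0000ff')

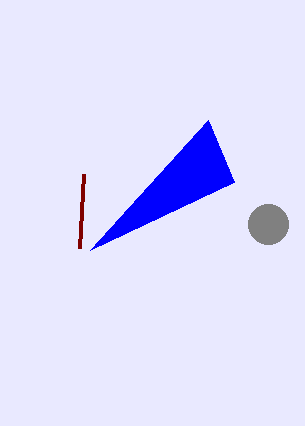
x1_1 = 84, y1_1 = 174, cy_2 = 224, r_2 = 20, x2_3 = 90, y2_3 = 250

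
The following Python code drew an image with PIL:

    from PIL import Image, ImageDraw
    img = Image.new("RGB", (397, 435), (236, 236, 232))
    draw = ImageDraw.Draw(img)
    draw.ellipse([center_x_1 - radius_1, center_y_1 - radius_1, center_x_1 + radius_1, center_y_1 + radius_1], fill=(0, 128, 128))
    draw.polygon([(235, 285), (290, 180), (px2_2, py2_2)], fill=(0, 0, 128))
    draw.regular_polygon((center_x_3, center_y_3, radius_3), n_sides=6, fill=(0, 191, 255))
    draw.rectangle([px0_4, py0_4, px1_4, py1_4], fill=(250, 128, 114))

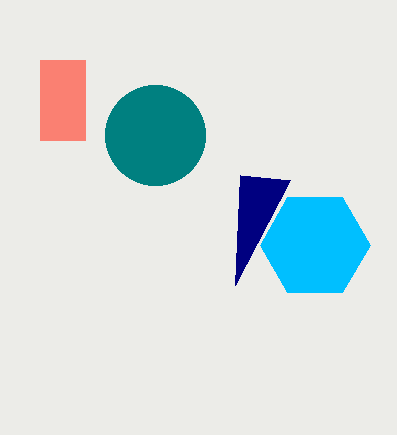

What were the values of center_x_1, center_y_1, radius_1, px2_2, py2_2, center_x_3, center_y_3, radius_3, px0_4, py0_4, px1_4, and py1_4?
center_x_1 = 155, center_y_1 = 135, radius_1 = 50, px2_2 = 240, py2_2 = 175, center_x_3 = 315, center_y_3 = 245, radius_3 = 55, px0_4 = 40, py0_4 = 60, px1_4 = 85, py1_4 = 140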